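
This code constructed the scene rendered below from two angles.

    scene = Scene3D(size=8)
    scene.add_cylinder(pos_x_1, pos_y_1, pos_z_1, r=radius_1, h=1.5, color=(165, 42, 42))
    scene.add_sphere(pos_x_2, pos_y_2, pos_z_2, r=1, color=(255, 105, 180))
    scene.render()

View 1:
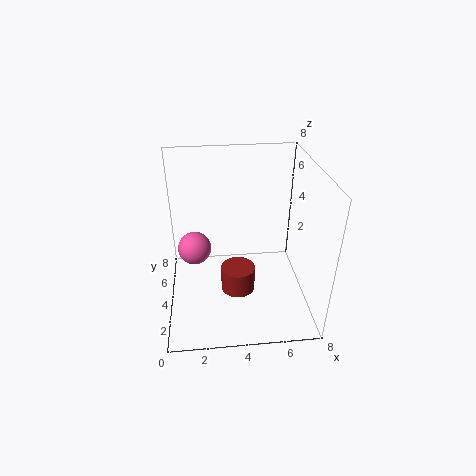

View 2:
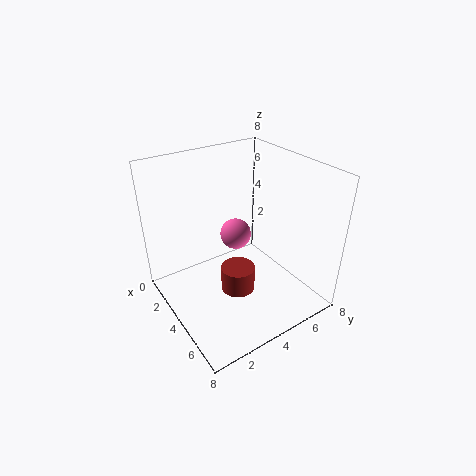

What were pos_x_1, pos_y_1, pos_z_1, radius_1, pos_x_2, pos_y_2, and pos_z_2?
pos_x_1 = 4
pos_y_1 = 4
pos_z_1 = 0.5
radius_1 = 1
pos_x_2 = 1.5
pos_y_2 = 5.5
pos_z_2 = 2.5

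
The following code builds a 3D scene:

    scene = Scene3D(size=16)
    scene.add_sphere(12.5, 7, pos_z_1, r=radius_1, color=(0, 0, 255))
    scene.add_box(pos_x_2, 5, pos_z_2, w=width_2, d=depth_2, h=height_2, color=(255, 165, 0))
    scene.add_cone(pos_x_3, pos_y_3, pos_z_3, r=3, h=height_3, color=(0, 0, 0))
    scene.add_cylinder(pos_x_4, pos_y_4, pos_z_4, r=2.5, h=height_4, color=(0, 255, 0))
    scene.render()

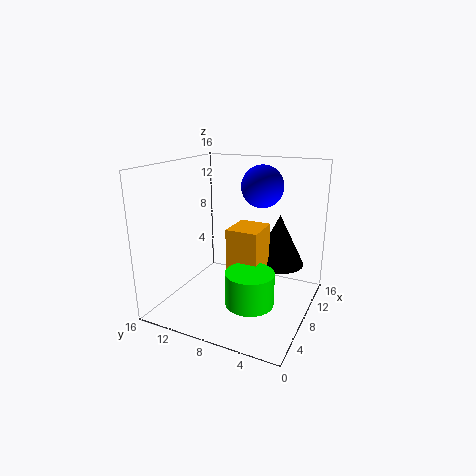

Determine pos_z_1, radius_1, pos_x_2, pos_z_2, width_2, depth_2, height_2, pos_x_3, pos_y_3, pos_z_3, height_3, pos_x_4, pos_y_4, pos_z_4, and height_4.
pos_z_1 = 13; radius_1 = 2.5; pos_x_2 = 6; pos_z_2 = 3; width_2 = 4; depth_2 = 3.5; height_2 = 6.5; pos_x_3 = 12; pos_y_3 = 4.5; pos_z_3 = 4; height_3 = 6; pos_x_4 = 4.5; pos_y_4 = 5; pos_z_4 = 2.5; height_4 = 3.5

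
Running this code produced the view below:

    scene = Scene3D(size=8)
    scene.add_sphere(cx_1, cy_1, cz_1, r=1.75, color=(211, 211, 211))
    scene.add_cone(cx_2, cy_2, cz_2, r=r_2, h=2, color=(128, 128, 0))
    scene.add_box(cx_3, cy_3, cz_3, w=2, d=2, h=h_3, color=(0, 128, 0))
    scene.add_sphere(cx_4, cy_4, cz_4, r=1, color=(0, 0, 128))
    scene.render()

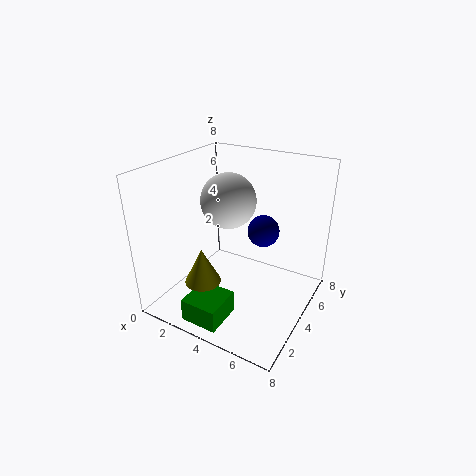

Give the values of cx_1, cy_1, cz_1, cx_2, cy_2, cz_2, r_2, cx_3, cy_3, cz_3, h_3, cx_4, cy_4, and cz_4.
cx_1 = 2, cy_1 = 6.25, cz_1 = 5, cx_2 = 2.75, cy_2 = 2.25, cz_2 = 1.75, r_2 = 1, cx_3 = 2.75, cy_3 = 0.25, cz_3 = 0.5, h_3 = 1.25, cx_4 = 4.25, cy_4 = 6.75, cz_4 = 3.25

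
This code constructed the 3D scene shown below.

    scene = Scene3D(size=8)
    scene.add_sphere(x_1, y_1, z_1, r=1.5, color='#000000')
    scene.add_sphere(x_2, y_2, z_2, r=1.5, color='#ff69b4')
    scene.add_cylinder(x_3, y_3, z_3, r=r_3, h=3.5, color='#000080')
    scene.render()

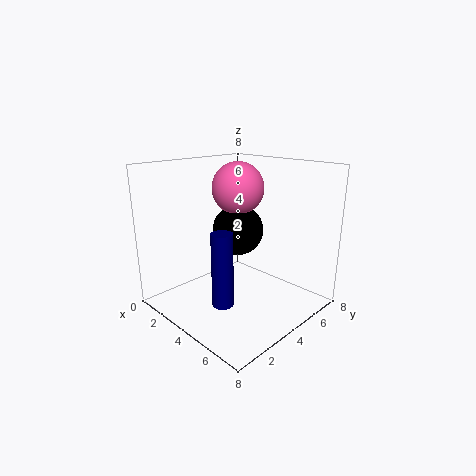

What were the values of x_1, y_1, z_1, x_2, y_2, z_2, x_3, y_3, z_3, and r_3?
x_1 = 3
y_1 = 5
z_1 = 4
x_2 = 3
y_2 = 5
z_2 = 6.5
x_3 = 6
y_3 = 1
z_3 = 2
r_3 = 0.5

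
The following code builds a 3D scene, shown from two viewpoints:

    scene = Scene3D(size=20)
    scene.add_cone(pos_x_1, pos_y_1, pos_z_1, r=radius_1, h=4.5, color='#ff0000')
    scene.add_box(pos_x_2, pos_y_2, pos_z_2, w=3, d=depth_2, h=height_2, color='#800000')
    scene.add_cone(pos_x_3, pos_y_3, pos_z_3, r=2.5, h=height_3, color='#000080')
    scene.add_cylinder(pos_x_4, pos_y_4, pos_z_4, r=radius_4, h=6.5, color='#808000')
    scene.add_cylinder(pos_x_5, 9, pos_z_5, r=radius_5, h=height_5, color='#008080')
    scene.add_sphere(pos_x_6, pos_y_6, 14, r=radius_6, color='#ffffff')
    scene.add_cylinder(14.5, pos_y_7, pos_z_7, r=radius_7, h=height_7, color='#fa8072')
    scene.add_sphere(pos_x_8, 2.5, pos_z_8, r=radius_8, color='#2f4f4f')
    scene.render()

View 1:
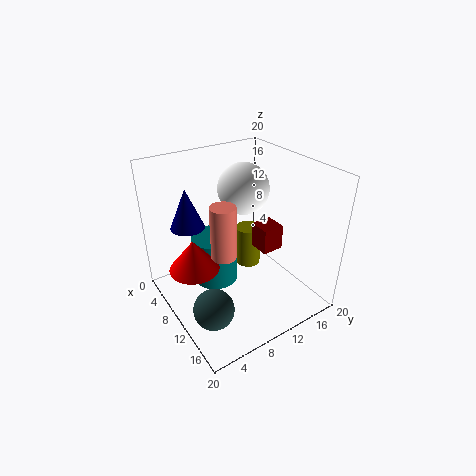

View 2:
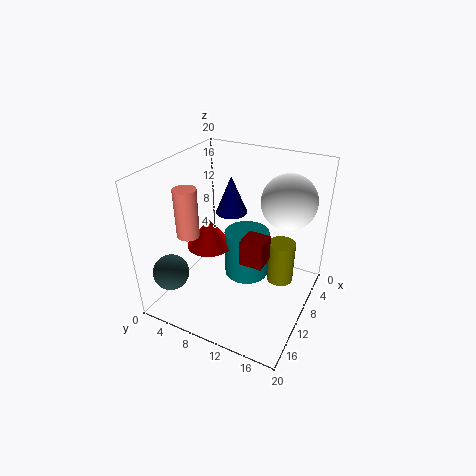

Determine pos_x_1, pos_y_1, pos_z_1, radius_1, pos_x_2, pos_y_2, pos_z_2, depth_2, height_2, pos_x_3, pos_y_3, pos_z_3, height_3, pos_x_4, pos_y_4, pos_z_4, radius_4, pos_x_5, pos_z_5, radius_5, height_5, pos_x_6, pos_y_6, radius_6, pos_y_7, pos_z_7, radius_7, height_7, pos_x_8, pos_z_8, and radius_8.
pos_x_1 = 8
pos_y_1 = 4
pos_z_1 = 6
radius_1 = 3.5
pos_x_2 = 10.5
pos_y_2 = 12
pos_z_2 = 8.5
depth_2 = 3
height_2 = 3.5
pos_x_3 = 3.5
pos_y_3 = 5.5
pos_z_3 = 10
height_3 = 6
pos_x_4 = 5.5
pos_y_4 = 15
pos_z_4 = 1.5
radius_4 = 2
pos_x_5 = 5
pos_z_5 = 0.5
radius_5 = 3.5
height_5 = 7.5
pos_x_6 = 4
pos_y_6 = 15
radius_6 = 4
pos_y_7 = 5
pos_z_7 = 11.5
radius_7 = 1.5
height_7 = 6.5
pos_x_8 = 16
pos_z_8 = 5.5
radius_8 = 2.5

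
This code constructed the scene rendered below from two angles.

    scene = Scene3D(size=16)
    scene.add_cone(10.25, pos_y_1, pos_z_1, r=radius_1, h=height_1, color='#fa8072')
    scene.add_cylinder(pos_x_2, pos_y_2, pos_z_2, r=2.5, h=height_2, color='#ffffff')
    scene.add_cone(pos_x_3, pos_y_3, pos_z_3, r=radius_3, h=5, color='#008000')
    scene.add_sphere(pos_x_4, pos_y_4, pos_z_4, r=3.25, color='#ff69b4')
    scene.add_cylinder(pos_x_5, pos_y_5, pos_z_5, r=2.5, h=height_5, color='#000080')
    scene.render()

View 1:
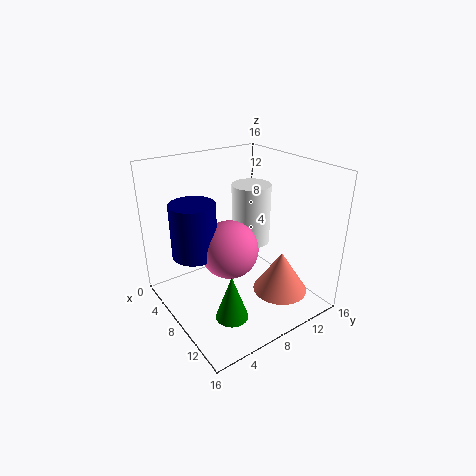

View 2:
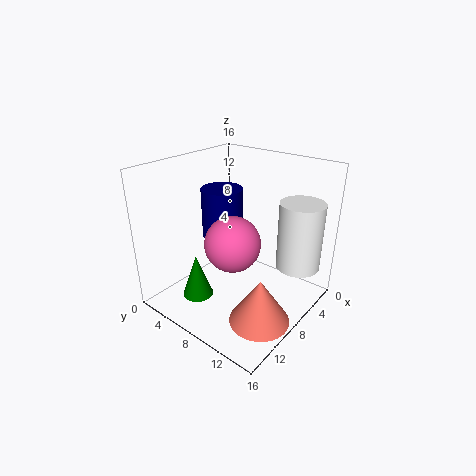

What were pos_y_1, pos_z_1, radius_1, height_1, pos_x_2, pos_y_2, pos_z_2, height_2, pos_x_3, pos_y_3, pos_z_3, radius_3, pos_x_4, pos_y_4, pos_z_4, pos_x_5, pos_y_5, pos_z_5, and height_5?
pos_y_1 = 12.75
pos_z_1 = 0.5
radius_1 = 3.25
height_1 = 5
pos_x_2 = 3.5
pos_y_2 = 13.25
pos_z_2 = 4.25
height_2 = 7.75
pos_x_3 = 11.5
pos_y_3 = 4.75
pos_z_3 = 1
radius_3 = 1.75
pos_x_4 = 7.75
pos_y_4 = 7
pos_z_4 = 6.75
pos_x_5 = 5.75
pos_y_5 = 3.75
pos_z_5 = 6.25
height_5 = 6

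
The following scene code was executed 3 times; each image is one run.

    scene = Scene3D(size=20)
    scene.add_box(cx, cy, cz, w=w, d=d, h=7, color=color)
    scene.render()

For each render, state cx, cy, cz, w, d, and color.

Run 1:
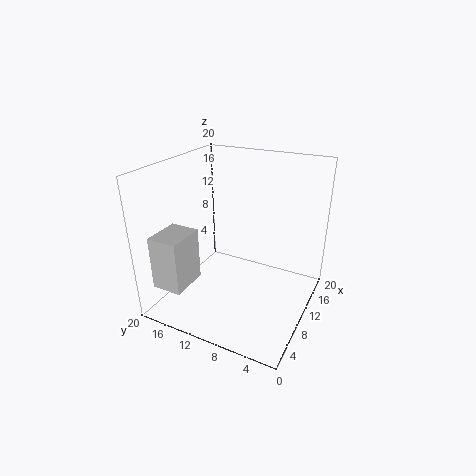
cx = 0.5, cy = 13.5, cz = 5.5, w = 5, d = 4, color = 'lightgray'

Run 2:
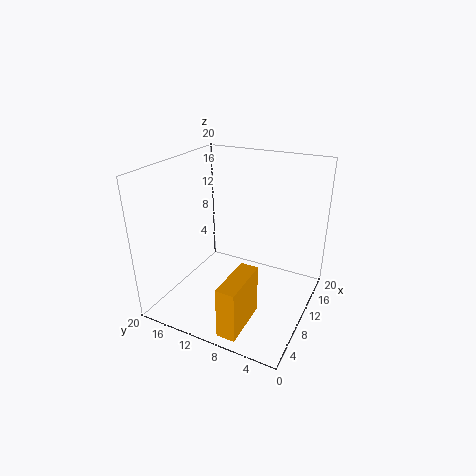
cx = 1, cy = 6, cz = 0.5, w = 7, d = 2.5, color = 'orange'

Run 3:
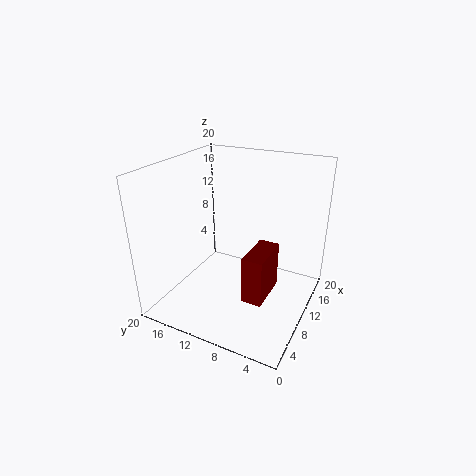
cx = 8, cy = 5.5, cz = 1, w = 6.5, d = 3, color = 'maroon'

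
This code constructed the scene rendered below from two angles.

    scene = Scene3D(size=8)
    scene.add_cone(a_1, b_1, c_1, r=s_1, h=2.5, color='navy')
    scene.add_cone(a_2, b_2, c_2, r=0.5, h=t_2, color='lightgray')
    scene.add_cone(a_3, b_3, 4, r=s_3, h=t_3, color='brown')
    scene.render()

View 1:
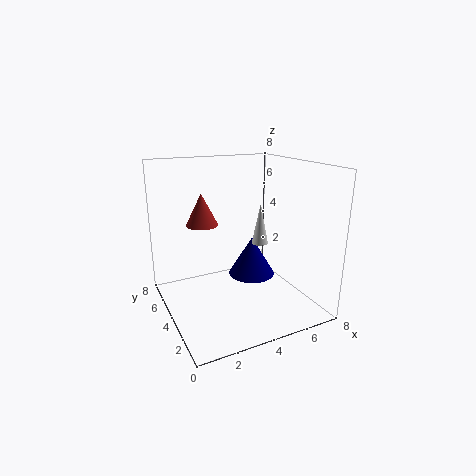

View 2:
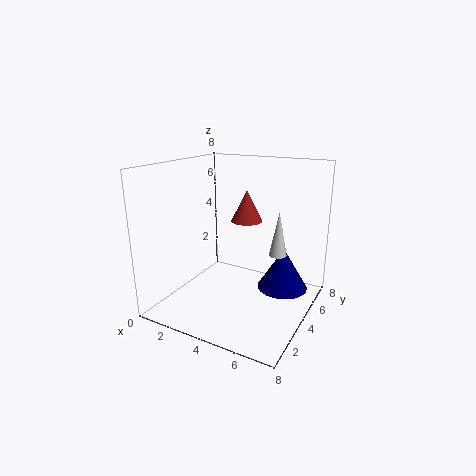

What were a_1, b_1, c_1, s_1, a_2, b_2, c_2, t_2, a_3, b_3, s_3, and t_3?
a_1 = 6
b_1 = 6
c_1 = 0.5
s_1 = 1.5
a_2 = 6
b_2 = 5
c_2 = 3
t_2 = 2.5
a_3 = 3
b_3 = 7
s_3 = 1
t_3 = 2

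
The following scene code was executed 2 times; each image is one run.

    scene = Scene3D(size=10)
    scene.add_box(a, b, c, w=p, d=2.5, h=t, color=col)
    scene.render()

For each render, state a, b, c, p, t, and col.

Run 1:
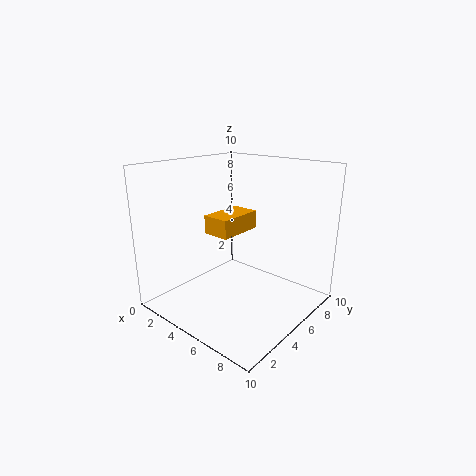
a = 6.5; b = 0.5; c = 7; p = 1.5; t = 1; col = 'orange'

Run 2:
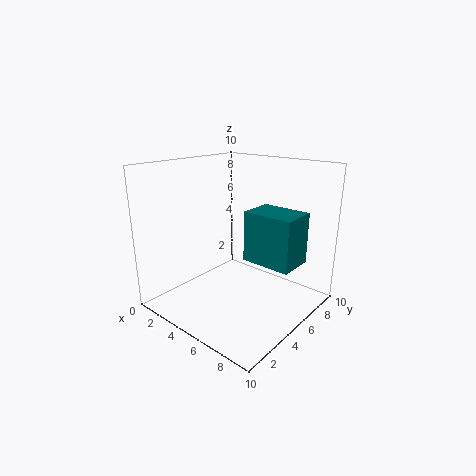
a = 5.5; b = 5; c = 3.5; p = 3.5; t = 3.5; col = 'teal'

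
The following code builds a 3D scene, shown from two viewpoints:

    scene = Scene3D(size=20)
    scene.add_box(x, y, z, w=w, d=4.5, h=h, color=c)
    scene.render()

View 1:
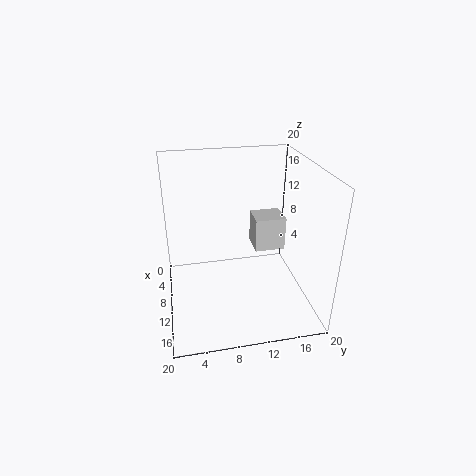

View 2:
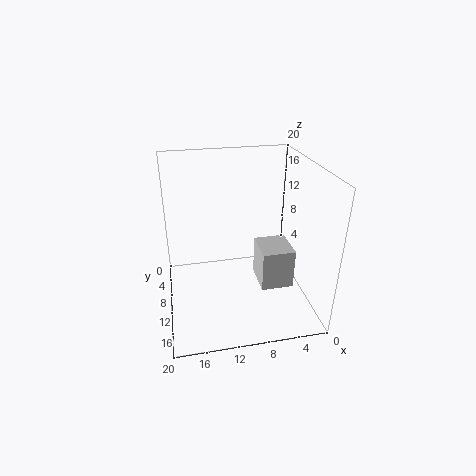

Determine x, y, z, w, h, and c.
x = 4.5, y = 13, z = 6.5, w = 4, h = 5, c = 'lightgray'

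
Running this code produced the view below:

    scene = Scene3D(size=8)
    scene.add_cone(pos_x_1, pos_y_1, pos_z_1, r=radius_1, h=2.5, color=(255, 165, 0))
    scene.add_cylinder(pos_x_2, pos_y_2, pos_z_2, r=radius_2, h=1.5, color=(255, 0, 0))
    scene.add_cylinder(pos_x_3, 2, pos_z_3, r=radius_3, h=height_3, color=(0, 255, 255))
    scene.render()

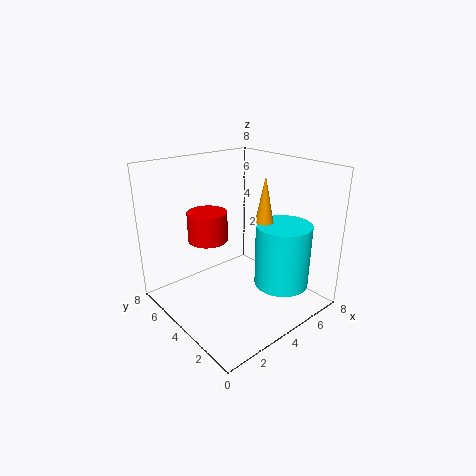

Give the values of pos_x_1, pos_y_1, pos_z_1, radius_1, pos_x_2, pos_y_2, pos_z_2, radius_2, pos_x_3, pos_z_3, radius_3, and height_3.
pos_x_1 = 5; pos_y_1 = 3; pos_z_1 = 5; radius_1 = 0.5; pos_x_2 = 2; pos_y_2 = 4; pos_z_2 = 4.5; radius_2 = 1; pos_x_3 = 5.5; pos_z_3 = 1.5; radius_3 = 1.5; height_3 = 3.5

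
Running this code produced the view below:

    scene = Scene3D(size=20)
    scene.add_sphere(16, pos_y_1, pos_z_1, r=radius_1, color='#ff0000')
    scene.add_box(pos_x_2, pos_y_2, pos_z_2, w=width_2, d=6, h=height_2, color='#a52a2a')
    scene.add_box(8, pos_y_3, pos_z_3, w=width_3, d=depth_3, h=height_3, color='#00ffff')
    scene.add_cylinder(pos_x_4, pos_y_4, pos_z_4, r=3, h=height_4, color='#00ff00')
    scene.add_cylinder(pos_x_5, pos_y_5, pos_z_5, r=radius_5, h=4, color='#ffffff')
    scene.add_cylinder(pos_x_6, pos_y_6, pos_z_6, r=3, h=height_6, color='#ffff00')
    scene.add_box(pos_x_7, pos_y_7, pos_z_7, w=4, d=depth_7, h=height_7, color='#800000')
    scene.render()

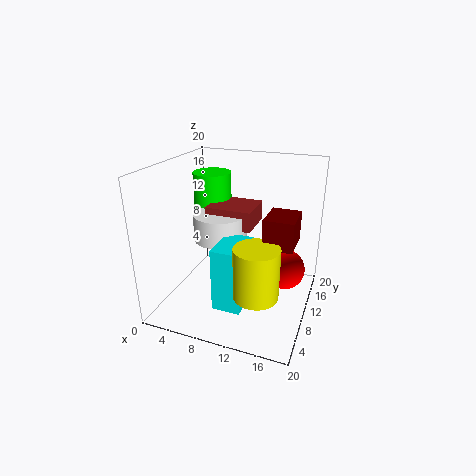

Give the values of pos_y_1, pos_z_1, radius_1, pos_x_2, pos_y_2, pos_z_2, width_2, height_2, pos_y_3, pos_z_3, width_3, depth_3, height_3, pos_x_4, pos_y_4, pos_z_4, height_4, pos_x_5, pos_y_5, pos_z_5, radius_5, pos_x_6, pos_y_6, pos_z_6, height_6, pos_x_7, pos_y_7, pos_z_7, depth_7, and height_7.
pos_y_1 = 14
pos_z_1 = 4
radius_1 = 3
pos_x_2 = 4
pos_y_2 = 12
pos_z_2 = 10
width_2 = 7
height_2 = 3
pos_y_3 = 5
pos_z_3 = 1
width_3 = 4
depth_3 = 6
height_3 = 9
pos_x_4 = 3
pos_y_4 = 17
pos_z_4 = 8
height_4 = 9
pos_x_5 = 6
pos_y_5 = 13
pos_z_5 = 8
radius_5 = 4
pos_x_6 = 14
pos_y_6 = 6
pos_z_6 = 4
height_6 = 7
pos_x_7 = 14
pos_y_7 = 8
pos_z_7 = 10
depth_7 = 5
height_7 = 4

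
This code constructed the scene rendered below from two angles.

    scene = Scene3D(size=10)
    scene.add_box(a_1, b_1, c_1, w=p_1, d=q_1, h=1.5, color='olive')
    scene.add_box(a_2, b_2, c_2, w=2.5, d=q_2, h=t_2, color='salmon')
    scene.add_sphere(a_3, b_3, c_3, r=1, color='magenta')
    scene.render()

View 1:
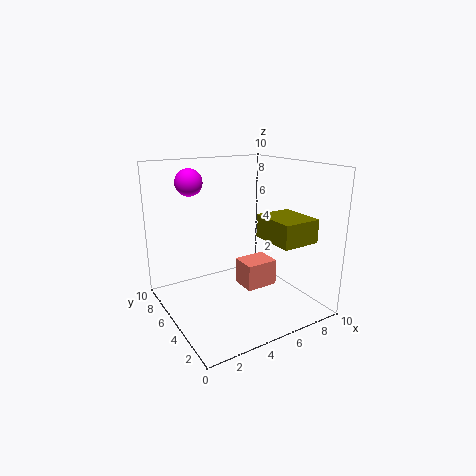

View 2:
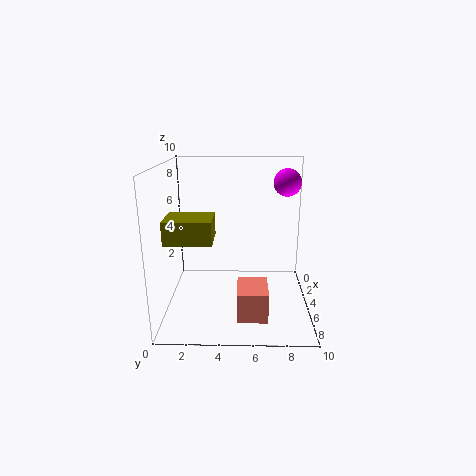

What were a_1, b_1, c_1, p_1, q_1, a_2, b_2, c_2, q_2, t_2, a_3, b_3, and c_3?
a_1 = 5.5, b_1 = 0.5, c_1 = 5.5, p_1 = 2.5, q_1 = 3, a_2 = 6, b_2 = 5, c_2 = 0.5, q_2 = 2, t_2 = 2, a_3 = 3, b_3 = 8.5, c_3 = 8.5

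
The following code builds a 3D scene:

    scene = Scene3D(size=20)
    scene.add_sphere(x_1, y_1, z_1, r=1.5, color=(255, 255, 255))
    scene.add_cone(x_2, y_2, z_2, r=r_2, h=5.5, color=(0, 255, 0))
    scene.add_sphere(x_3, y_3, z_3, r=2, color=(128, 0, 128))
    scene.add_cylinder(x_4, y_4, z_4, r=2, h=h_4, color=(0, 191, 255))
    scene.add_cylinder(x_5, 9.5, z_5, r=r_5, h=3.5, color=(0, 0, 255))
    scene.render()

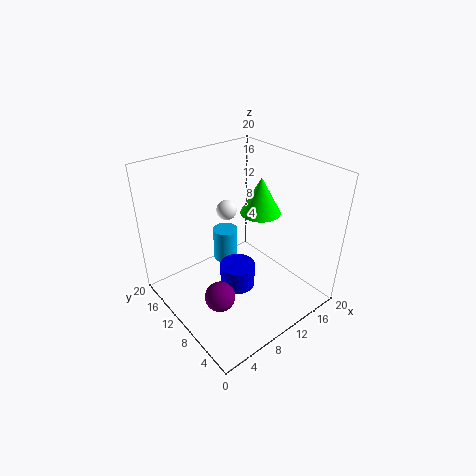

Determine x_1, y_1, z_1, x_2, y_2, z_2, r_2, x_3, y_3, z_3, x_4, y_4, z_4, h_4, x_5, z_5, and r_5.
x_1 = 11.5
y_1 = 14.5
z_1 = 12
x_2 = 15.5
y_2 = 11.5
z_2 = 11.5
r_2 = 3
x_3 = 4.5
y_3 = 7
z_3 = 4.5
x_4 = 13
y_4 = 17
z_4 = 1.5
h_4 = 5.5
x_5 = 9.5
z_5 = 2.5
r_5 = 2.5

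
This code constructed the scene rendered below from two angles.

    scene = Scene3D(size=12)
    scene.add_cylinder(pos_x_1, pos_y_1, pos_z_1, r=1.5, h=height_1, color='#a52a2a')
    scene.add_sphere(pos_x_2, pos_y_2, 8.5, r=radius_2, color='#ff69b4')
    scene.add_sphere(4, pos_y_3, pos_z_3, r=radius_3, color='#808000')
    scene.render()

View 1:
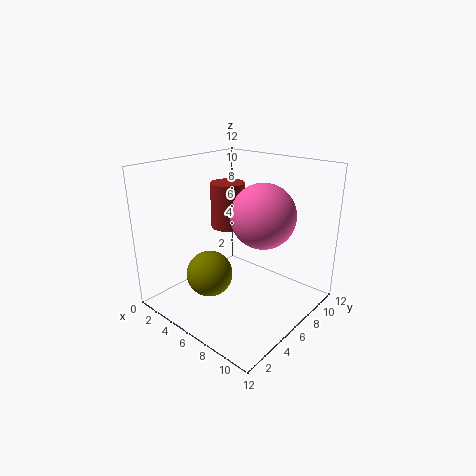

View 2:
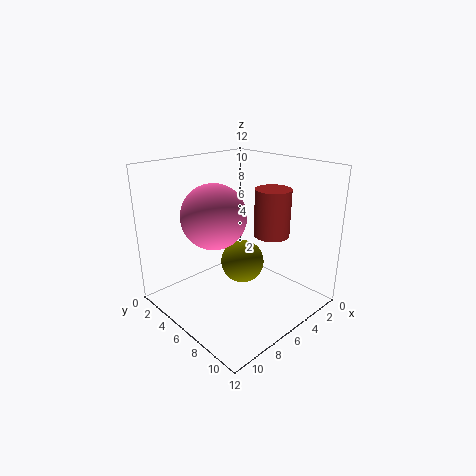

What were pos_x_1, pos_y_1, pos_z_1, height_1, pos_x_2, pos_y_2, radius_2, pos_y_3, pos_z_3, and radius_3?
pos_x_1 = 3.5, pos_y_1 = 7.5, pos_z_1 = 6, height_1 = 4, pos_x_2 = 8.5, pos_y_2 = 6, radius_2 = 2.5, pos_y_3 = 4.5, pos_z_3 = 2.5, radius_3 = 2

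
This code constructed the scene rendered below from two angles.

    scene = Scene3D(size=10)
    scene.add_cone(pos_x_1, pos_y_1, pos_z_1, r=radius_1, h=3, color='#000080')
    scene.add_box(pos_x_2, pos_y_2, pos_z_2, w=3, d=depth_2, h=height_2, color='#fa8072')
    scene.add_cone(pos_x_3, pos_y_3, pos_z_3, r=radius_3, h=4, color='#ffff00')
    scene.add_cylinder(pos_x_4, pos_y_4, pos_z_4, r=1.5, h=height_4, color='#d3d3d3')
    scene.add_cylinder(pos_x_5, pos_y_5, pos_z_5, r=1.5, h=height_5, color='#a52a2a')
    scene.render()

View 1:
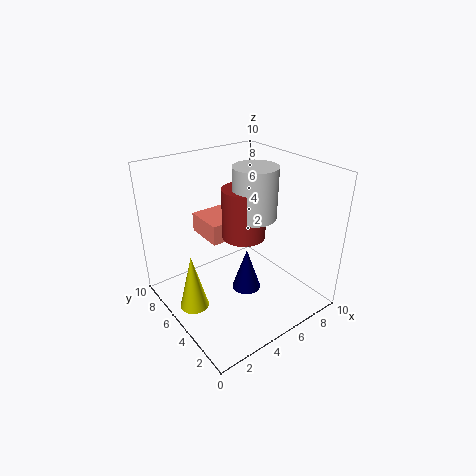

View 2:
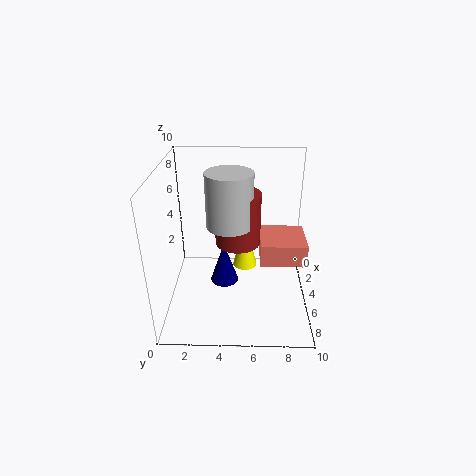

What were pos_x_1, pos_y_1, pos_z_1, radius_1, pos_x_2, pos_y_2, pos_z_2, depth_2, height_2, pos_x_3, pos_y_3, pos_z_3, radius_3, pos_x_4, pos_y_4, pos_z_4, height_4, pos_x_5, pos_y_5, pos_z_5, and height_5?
pos_x_1 = 5; pos_y_1 = 4; pos_z_1 = 1.5; radius_1 = 1; pos_x_2 = 4; pos_y_2 = 6.5; pos_z_2 = 4; depth_2 = 3; height_2 = 1.5; pos_x_3 = 1.5; pos_y_3 = 5.5; pos_z_3 = 0.5; radius_3 = 1; pos_x_4 = 6; pos_y_4 = 4.5; pos_z_4 = 6.5; height_4 = 3.5; pos_x_5 = 5.5; pos_y_5 = 5; pos_z_5 = 5; height_5 = 3.5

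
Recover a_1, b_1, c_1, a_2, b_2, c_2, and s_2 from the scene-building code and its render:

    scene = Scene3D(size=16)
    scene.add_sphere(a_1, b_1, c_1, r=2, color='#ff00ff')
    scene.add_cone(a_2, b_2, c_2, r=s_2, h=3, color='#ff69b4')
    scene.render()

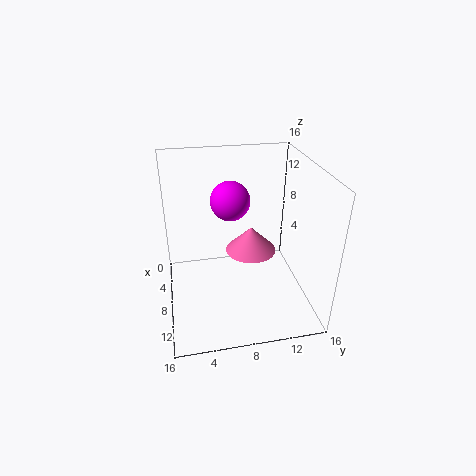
a_1 = 9, b_1 = 7, c_1 = 13, a_2 = 6, b_2 = 10, c_2 = 5, s_2 = 3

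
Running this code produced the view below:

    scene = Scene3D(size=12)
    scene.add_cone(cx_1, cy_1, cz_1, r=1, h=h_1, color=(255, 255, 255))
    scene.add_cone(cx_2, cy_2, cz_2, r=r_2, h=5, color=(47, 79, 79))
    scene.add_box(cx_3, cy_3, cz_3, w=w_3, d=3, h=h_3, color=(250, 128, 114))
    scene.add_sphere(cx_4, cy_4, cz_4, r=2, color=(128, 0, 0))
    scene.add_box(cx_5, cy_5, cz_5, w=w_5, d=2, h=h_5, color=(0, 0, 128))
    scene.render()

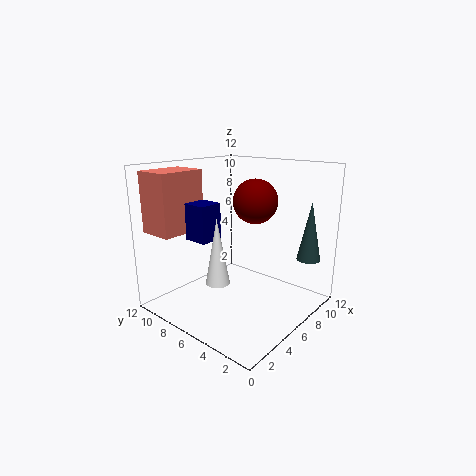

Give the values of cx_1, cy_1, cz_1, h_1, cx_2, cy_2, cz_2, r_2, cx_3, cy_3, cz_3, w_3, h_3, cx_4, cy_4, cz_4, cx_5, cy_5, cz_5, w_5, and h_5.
cx_1 = 4; cy_1 = 6.5; cz_1 = 2.5; h_1 = 5.5; cx_2 = 10; cy_2 = 1.5; cz_2 = 4; r_2 = 1; cx_3 = 1; cy_3 = 9; cz_3 = 6.5; w_3 = 4; h_3 = 5; cx_4 = 9; cy_4 = 6.5; cz_4 = 8.5; cx_5 = 3; cy_5 = 7; cz_5 = 6; w_5 = 2; h_5 = 3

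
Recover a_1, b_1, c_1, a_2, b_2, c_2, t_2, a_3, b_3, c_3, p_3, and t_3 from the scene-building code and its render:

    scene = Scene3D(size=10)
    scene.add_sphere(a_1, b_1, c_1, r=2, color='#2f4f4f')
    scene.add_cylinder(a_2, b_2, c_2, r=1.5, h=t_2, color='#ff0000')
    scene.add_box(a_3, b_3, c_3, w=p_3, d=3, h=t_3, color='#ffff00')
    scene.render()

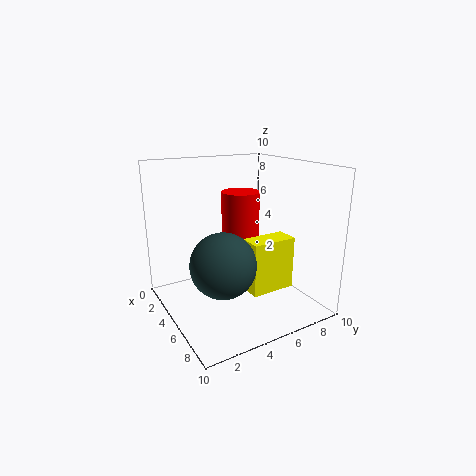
a_1 = 7.5
b_1 = 2.5
c_1 = 4.5
a_2 = 2
b_2 = 7
c_2 = 3.5
t_2 = 4
a_3 = 6.5
b_3 = 4.5
c_3 = 2
p_3 = 1.5
t_3 = 3.5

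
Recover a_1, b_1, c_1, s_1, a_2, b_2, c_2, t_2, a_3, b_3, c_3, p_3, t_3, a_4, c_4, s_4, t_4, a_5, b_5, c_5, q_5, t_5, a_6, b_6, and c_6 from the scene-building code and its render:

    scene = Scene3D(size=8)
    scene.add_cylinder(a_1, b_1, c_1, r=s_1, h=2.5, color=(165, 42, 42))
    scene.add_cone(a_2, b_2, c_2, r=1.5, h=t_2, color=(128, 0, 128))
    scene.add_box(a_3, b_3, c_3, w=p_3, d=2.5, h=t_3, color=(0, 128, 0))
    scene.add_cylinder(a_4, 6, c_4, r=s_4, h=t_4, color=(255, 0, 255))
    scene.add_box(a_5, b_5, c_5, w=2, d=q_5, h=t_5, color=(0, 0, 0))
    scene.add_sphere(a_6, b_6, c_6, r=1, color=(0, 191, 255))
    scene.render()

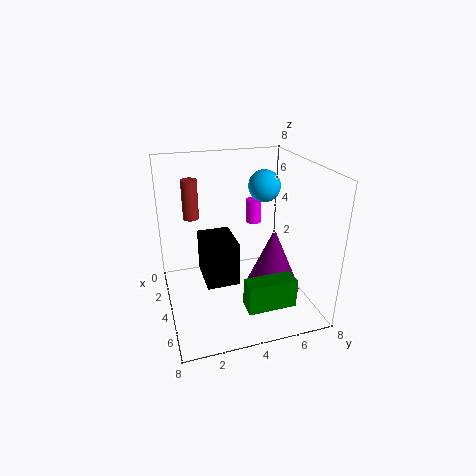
a_1 = 0.5
b_1 = 2
c_1 = 4
s_1 = 0.5
a_2 = 5.5
b_2 = 5.5
c_2 = 1.5
t_2 = 3.5
a_3 = 6.5
b_3 = 3.5
c_3 = 1.5
p_3 = 1
t_3 = 1.5
a_4 = 1
c_4 = 3.5
s_4 = 0.5
t_4 = 1.5
a_5 = 5.5
b_5 = 1.5
c_5 = 3.5
q_5 = 1.5
t_5 = 2
a_6 = 1.5
b_6 = 6.5
c_6 = 6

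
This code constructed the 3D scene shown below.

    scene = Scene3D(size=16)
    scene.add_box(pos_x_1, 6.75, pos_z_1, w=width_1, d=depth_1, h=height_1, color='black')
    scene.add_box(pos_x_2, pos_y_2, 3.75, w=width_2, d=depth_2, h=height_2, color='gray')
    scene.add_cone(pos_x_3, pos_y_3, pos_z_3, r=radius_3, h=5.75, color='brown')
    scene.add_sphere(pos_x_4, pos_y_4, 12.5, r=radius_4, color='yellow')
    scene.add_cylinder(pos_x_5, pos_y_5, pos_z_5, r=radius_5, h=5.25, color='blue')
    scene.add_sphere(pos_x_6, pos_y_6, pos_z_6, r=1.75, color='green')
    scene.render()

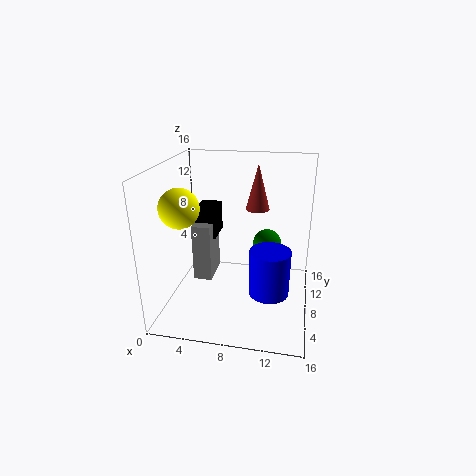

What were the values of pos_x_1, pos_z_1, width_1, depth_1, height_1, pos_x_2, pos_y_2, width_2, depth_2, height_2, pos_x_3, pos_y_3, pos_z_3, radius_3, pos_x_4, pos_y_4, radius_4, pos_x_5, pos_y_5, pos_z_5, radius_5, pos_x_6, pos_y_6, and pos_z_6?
pos_x_1 = 3.5, pos_z_1 = 8.25, width_1 = 2.25, depth_1 = 3.25, height_1 = 3.25, pos_x_2 = 3.5, pos_y_2 = 5.5, width_2 = 2, depth_2 = 3.75, height_2 = 6.25, pos_x_3 = 9.25, pos_y_3 = 14.25, pos_z_3 = 9.25, radius_3 = 1.5, pos_x_4 = 3, pos_y_4 = 4, radius_4 = 2, pos_x_5 = 11.75, pos_y_5 = 7, pos_z_5 = 2, radius_5 = 2.25, pos_x_6 = 10.75, pos_y_6 = 13, pos_z_6 = 5.25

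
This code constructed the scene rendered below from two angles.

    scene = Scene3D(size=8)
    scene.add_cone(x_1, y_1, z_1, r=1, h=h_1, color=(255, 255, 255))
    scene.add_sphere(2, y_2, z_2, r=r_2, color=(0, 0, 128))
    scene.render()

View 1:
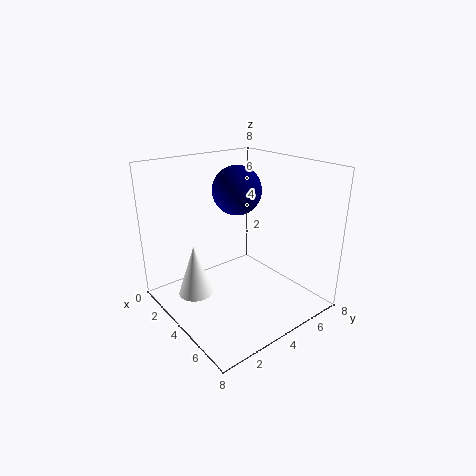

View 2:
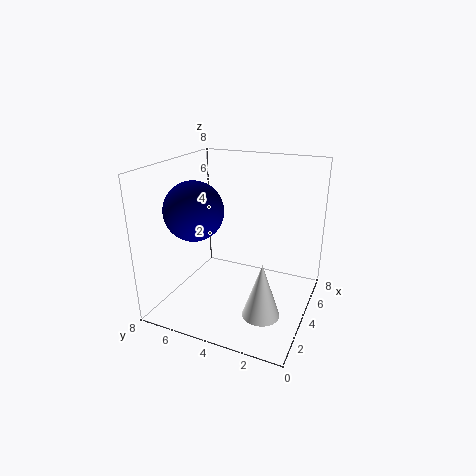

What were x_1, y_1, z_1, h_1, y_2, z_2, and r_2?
x_1 = 2.5; y_1 = 2; z_1 = 0.5; h_1 = 3; y_2 = 5.5; z_2 = 6; r_2 = 1.5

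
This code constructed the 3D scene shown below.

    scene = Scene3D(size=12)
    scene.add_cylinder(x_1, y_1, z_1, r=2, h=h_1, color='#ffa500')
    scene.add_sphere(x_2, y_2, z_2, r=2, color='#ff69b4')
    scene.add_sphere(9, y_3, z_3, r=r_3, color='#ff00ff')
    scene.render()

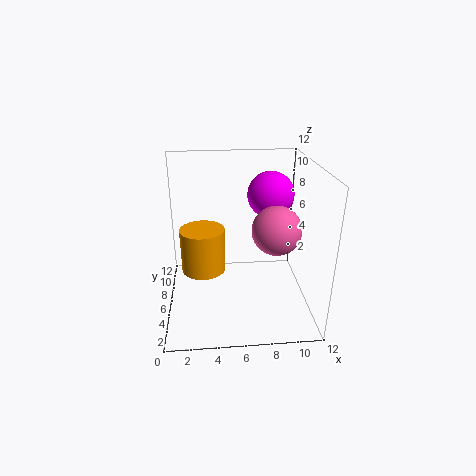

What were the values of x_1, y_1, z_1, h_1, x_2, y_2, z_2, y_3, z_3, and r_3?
x_1 = 3; y_1 = 8; z_1 = 2; h_1 = 4; x_2 = 9; y_2 = 5; z_2 = 7; y_3 = 8; z_3 = 9; r_3 = 2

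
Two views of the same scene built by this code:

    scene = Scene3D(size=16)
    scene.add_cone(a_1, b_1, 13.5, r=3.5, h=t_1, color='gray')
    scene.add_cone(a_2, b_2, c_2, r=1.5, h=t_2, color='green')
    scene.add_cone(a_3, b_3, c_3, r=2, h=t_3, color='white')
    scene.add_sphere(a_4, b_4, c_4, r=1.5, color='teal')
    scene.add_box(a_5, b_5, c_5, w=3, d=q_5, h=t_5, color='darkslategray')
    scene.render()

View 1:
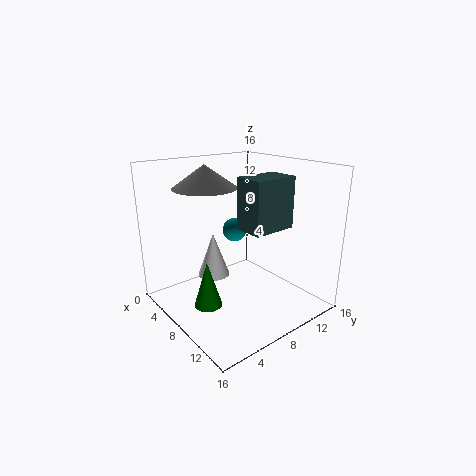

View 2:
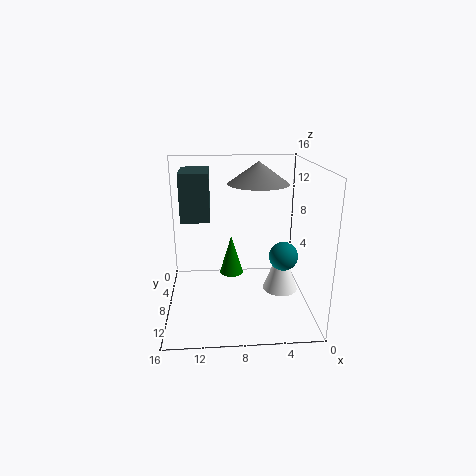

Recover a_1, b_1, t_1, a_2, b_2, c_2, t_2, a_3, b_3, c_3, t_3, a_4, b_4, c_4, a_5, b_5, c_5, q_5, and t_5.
a_1 = 5.5
b_1 = 5.5
t_1 = 2.5
a_2 = 8.5
b_2 = 3.5
c_2 = 1.5
t_2 = 5
a_3 = 3
b_3 = 8
c_3 = 1.5
t_3 = 5.5
a_4 = 3.5
b_4 = 11
c_4 = 7
a_5 = 11
b_5 = 5.5
c_5 = 10.5
q_5 = 4.5
t_5 = 5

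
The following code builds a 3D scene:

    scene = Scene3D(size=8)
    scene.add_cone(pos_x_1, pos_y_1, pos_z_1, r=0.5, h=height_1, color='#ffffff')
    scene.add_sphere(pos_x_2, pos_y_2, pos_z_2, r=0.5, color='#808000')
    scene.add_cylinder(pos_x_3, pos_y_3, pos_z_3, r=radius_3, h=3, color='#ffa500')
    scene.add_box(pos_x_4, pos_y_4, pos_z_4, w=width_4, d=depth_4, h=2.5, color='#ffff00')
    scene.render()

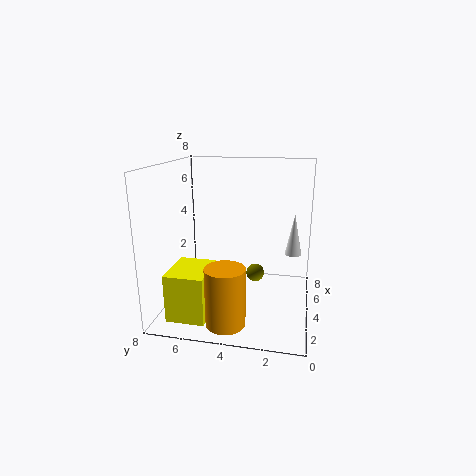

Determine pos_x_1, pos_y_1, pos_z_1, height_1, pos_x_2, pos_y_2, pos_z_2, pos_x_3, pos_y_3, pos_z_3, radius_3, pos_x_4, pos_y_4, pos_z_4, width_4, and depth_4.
pos_x_1 = 6
pos_y_1 = 1
pos_z_1 = 2.5
height_1 = 2.5
pos_x_2 = 4
pos_y_2 = 3
pos_z_2 = 2
pos_x_3 = 1
pos_y_3 = 4
pos_z_3 = 0.5
radius_3 = 1
pos_x_4 = 0.5
pos_y_4 = 5
pos_z_4 = 0.5
width_4 = 2.5
depth_4 = 2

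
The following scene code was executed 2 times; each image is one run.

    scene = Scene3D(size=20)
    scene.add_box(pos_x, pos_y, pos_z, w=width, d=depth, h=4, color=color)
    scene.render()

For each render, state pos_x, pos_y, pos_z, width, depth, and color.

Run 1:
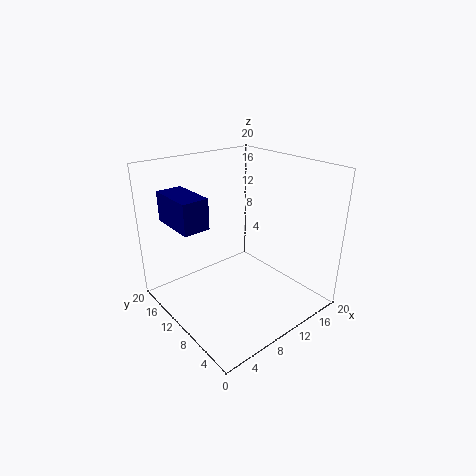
pos_x = 1.5, pos_y = 9.5, pos_z = 13, width = 3.5, depth = 6.5, color = 'navy'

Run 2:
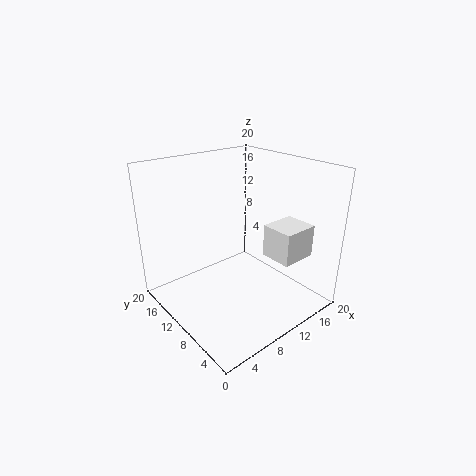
pos_x = 9.5, pos_y = 0.5, pos_z = 10, width = 4.5, depth = 4, color = 'white'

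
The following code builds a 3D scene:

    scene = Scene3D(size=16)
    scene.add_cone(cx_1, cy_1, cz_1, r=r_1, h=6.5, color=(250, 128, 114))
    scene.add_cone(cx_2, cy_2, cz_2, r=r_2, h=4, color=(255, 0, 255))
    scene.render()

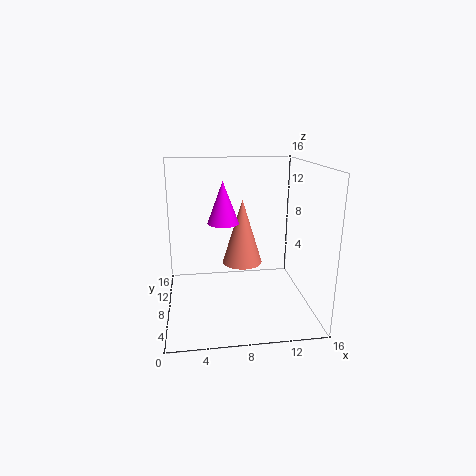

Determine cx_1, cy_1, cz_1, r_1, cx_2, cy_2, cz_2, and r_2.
cx_1 = 8
cy_1 = 5
cz_1 = 6.5
r_1 = 2
cx_2 = 6
cy_2 = 4
cz_2 = 11
r_2 = 1.5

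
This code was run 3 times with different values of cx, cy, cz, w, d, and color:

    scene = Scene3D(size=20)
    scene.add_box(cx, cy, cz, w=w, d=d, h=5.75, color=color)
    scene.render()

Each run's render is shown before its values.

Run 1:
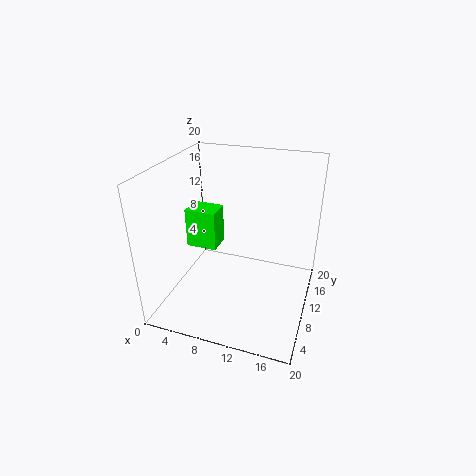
cx = 2, cy = 10, cz = 7.25, w = 4.5, d = 3.5, color = 'lime'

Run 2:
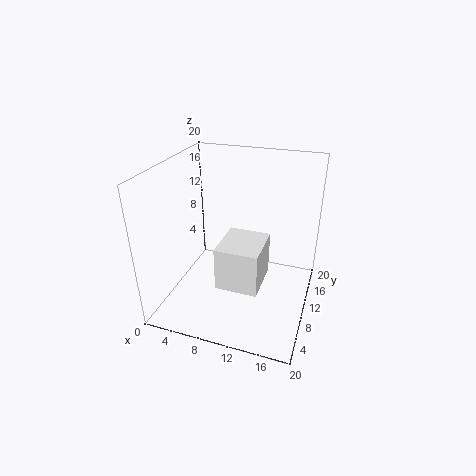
cx = 9, cy = 3.75, cz = 5.75, w = 5.5, d = 6.25, color = 'white'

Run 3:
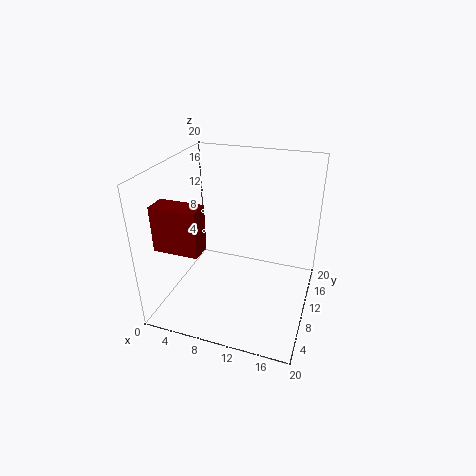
cx = 2, cy = 1.75, cz = 11.25, w = 5.75, d = 2.75, color = 'maroon'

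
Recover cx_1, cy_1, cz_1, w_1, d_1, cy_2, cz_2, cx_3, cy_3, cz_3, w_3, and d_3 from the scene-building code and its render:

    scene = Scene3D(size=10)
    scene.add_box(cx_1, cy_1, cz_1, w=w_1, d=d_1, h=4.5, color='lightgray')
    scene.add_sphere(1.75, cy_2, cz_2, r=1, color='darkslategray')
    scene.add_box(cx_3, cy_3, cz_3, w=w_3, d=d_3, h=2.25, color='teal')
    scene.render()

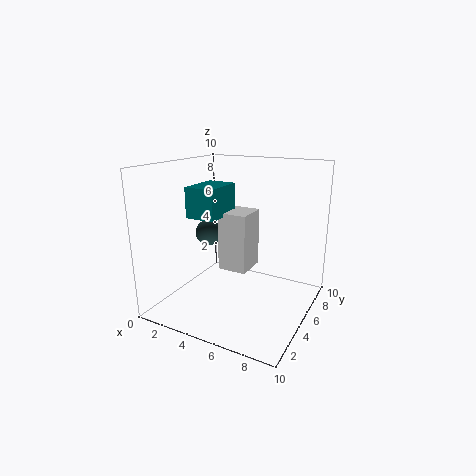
cx_1 = 2.75
cy_1 = 6
cz_1 = 1.75
w_1 = 2.25
d_1 = 2.5
cy_2 = 6.25
cz_2 = 4.5
cx_3 = 1
cy_3 = 4.5
cz_3 = 6
w_3 = 2.25
d_3 = 3.25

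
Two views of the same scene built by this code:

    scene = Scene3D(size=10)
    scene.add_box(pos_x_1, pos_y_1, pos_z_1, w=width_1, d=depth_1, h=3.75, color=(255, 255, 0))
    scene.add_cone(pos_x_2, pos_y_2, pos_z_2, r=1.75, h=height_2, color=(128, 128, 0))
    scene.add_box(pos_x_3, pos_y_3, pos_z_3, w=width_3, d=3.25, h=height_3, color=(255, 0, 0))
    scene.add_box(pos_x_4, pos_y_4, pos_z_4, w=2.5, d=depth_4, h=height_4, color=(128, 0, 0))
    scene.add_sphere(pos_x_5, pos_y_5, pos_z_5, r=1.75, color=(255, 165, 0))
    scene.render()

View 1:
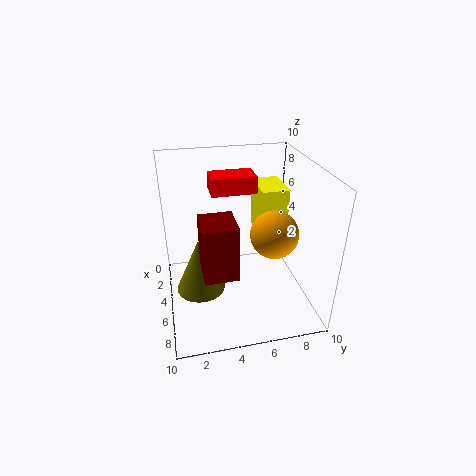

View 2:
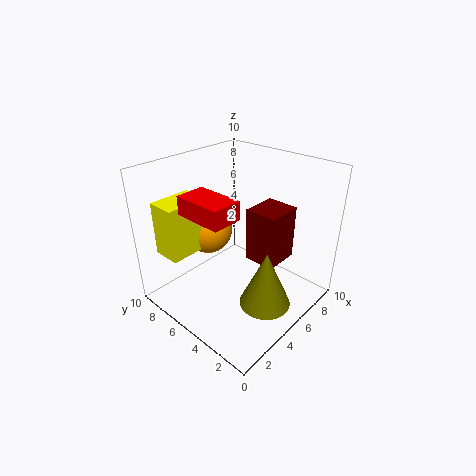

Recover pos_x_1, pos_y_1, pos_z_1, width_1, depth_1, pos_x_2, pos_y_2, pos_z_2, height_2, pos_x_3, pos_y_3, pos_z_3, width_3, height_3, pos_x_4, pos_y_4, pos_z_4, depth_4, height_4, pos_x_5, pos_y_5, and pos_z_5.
pos_x_1 = 1, pos_y_1 = 7, pos_z_1 = 4, width_1 = 3, depth_1 = 2, pos_x_2 = 4.75, pos_y_2 = 2.25, pos_z_2 = 1, height_2 = 4, pos_x_3 = 1.5, pos_y_3 = 3.5, pos_z_3 = 7.5, width_3 = 2, height_3 = 1.25, pos_x_4 = 5.25, pos_y_4 = 2.25, pos_z_4 = 3.5, depth_4 = 2.25, height_4 = 3.75, pos_x_5 = 4.75, pos_y_5 = 7.75, pos_z_5 = 4.75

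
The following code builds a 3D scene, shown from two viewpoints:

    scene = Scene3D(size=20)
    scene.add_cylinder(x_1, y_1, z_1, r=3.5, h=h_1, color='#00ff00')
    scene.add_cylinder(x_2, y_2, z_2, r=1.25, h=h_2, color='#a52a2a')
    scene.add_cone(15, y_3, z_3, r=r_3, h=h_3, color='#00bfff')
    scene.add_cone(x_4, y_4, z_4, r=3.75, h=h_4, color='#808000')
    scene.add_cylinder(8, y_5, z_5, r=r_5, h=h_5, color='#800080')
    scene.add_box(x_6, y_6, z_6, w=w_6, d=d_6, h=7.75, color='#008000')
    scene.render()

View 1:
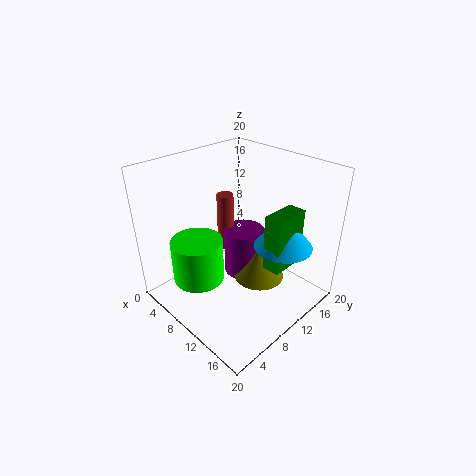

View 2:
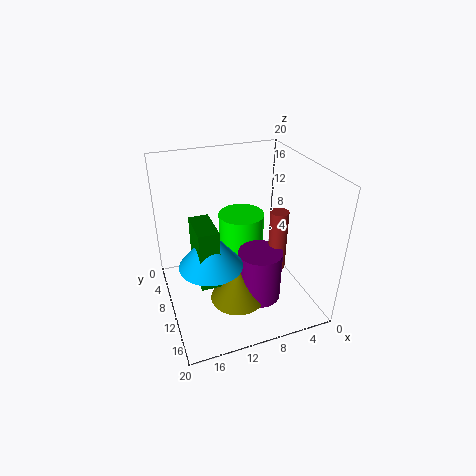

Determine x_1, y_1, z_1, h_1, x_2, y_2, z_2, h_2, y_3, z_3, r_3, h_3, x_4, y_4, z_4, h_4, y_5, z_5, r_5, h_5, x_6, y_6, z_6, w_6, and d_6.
x_1 = 7.5, y_1 = 4.75, z_1 = 4.75, h_1 = 6, x_2 = 5, y_2 = 12.25, z_2 = 5.5, h_2 = 8.75, y_3 = 13.75, z_3 = 9.25, r_3 = 4, h_3 = 5, x_4 = 11.25, y_4 = 13.25, z_4 = 2.5, h_4 = 5, y_5 = 13.25, z_5 = 2, r_5 = 3, h_5 = 7.25, x_6 = 14.25, y_6 = 10.5, z_6 = 7, w_6 = 2.5, d_6 = 5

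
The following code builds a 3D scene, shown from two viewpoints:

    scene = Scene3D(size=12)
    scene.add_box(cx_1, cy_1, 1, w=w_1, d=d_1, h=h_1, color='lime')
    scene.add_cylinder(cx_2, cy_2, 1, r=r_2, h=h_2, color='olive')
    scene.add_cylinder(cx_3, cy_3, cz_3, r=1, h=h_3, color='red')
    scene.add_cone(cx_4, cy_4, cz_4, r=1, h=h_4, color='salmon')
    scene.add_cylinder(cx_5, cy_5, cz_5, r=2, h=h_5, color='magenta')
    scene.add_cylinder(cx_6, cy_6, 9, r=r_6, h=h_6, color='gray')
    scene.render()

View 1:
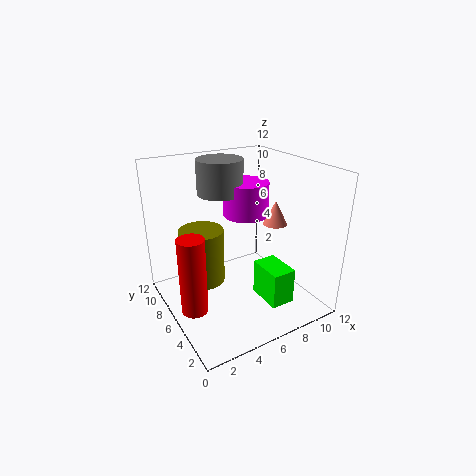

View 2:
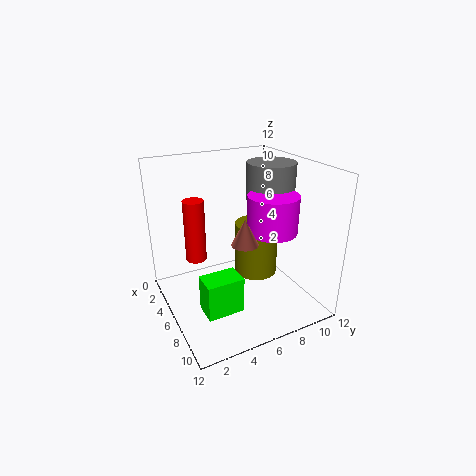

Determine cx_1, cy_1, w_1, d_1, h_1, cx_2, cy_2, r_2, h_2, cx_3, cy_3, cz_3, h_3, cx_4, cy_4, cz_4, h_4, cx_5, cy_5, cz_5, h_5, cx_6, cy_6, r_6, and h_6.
cx_1 = 7; cy_1 = 2; w_1 = 2; d_1 = 3; h_1 = 3; cx_2 = 4; cy_2 = 9; r_2 = 2; h_2 = 5; cx_3 = 1; cy_3 = 4; cz_3 = 2; h_3 = 6; cx_4 = 9; cy_4 = 5; cz_4 = 7; h_4 = 2; cx_5 = 8; cy_5 = 8; cz_5 = 7; h_5 = 3; cx_6 = 6; cy_6 = 9; r_6 = 2; h_6 = 3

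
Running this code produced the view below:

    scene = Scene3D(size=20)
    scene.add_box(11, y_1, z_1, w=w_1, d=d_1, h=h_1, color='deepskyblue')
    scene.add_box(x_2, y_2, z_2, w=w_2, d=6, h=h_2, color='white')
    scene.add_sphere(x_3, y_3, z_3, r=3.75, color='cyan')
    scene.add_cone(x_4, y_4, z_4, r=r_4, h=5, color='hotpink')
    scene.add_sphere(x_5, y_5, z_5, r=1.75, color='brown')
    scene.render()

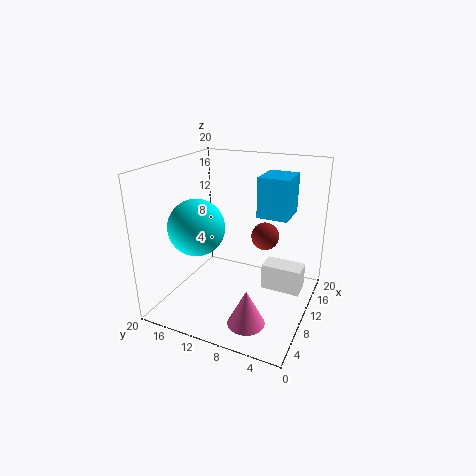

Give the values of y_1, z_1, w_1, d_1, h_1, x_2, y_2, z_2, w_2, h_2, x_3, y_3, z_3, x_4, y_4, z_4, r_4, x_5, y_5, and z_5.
y_1 = 3.5
z_1 = 13
w_1 = 5
d_1 = 4.25
h_1 = 5.5
x_2 = 13.75
y_2 = 1.75
z_2 = 0.25
w_2 = 3.25
h_2 = 4
x_3 = 6.25
y_3 = 14.25
z_3 = 12.25
x_4 = 5
y_4 = 6.5
z_4 = 0.25
r_4 = 2.5
x_5 = 8.5
y_5 = 5.5
z_5 = 11.75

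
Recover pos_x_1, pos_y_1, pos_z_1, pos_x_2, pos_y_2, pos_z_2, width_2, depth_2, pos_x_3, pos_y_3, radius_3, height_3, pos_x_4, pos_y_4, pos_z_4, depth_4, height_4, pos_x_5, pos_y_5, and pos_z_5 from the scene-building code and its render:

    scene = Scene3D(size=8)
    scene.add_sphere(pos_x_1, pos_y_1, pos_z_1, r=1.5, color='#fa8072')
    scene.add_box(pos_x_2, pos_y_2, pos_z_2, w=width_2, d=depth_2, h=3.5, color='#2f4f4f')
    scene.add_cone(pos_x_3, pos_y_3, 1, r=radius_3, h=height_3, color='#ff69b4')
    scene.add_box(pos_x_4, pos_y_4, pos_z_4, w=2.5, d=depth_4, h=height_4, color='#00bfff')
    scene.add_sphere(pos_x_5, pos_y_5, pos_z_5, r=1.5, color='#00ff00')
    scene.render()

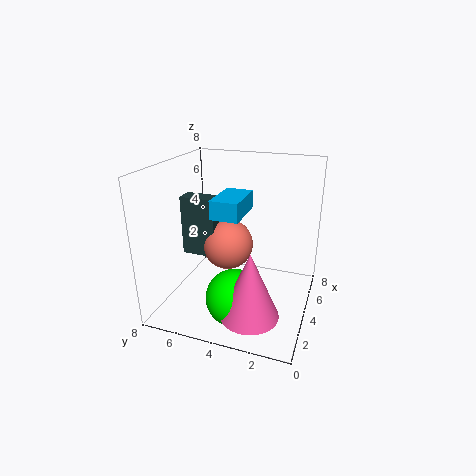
pos_x_1 = 5
pos_y_1 = 5
pos_z_1 = 3
pos_x_2 = 4
pos_y_2 = 5.5
pos_z_2 = 2.5
width_2 = 1
depth_2 = 2
pos_x_3 = 1.5
pos_y_3 = 2.5
radius_3 = 1.5
height_3 = 3.5
pos_x_4 = 2.5
pos_y_4 = 3.5
pos_z_4 = 5.5
depth_4 = 1.5
height_4 = 1
pos_x_5 = 2
pos_y_5 = 3.5
pos_z_5 = 1.5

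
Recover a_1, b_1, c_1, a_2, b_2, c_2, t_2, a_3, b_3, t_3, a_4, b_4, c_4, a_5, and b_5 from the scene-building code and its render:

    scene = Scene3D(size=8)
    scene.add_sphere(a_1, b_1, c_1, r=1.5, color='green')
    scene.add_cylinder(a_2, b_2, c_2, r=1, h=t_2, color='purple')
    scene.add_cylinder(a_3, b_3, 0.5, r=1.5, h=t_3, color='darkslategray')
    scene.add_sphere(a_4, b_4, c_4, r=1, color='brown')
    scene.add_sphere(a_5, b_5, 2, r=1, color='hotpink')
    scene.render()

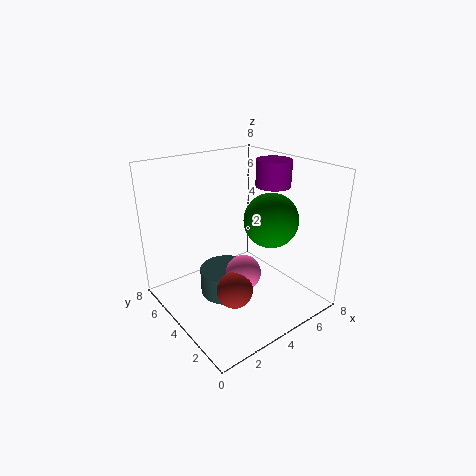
a_1 = 5.5; b_1 = 3; c_1 = 5; a_2 = 6.5; b_2 = 4; c_2 = 6.5; t_2 = 1.5; a_3 = 3.5; b_3 = 4.5; t_3 = 1.5; a_4 = 3; b_4 = 3; c_4 = 1.5; a_5 = 4; b_5 = 3.5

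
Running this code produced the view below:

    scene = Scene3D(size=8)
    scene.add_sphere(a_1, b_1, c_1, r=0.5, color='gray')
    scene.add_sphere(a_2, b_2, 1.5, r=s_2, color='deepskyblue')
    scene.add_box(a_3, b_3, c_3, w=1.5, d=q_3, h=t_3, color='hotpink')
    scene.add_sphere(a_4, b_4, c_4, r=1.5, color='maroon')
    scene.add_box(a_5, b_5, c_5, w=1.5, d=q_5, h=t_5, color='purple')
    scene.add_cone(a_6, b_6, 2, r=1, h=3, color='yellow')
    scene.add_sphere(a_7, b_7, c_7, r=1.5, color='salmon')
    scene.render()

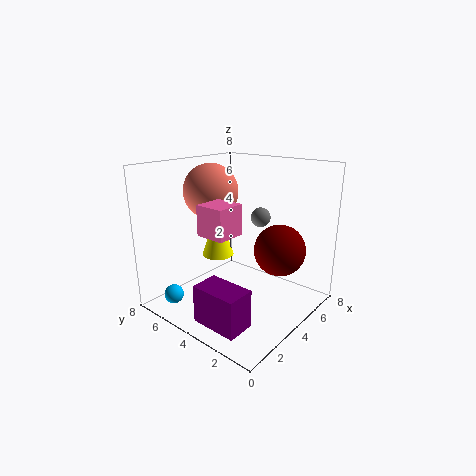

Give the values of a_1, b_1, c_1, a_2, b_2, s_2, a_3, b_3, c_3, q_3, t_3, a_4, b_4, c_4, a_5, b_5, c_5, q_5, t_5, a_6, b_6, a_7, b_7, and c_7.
a_1 = 4
b_1 = 2.5
c_1 = 5.5
a_2 = 0.5
b_2 = 5.5
s_2 = 0.5
a_3 = 1
b_3 = 2.5
c_3 = 5
q_3 = 1.5
t_3 = 1.5
a_4 = 6
b_4 = 2.5
c_4 = 3
a_5 = 0.5
b_5 = 1.5
c_5 = 0.5
q_5 = 2.5
t_5 = 2
a_6 = 5
b_6 = 6.5
a_7 = 3.5
b_7 = 5.5
c_7 = 6.5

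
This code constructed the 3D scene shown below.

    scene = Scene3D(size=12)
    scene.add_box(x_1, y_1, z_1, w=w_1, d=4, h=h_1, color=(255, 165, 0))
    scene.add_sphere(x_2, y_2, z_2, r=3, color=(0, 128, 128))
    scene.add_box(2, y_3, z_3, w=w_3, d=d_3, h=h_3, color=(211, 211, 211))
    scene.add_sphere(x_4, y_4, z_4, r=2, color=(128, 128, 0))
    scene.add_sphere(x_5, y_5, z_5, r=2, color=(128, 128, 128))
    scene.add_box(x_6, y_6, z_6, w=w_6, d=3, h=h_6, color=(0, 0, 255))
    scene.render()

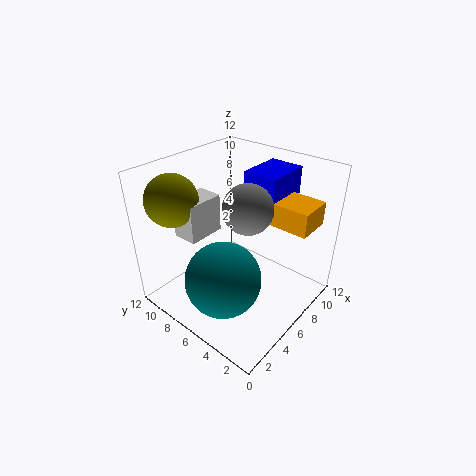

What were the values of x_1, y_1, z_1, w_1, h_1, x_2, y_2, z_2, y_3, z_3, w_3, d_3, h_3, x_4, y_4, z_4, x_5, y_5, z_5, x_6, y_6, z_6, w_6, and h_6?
x_1 = 8
y_1 = 1
z_1 = 7
w_1 = 3
h_1 = 2
x_2 = 3
y_2 = 5
z_2 = 4
y_3 = 7
z_3 = 7
w_3 = 3
d_3 = 2
h_3 = 3
x_4 = 2
y_4 = 9
z_4 = 10
x_5 = 6
y_5 = 5
z_5 = 9
x_6 = 8
y_6 = 4
z_6 = 8
w_6 = 4
h_6 = 3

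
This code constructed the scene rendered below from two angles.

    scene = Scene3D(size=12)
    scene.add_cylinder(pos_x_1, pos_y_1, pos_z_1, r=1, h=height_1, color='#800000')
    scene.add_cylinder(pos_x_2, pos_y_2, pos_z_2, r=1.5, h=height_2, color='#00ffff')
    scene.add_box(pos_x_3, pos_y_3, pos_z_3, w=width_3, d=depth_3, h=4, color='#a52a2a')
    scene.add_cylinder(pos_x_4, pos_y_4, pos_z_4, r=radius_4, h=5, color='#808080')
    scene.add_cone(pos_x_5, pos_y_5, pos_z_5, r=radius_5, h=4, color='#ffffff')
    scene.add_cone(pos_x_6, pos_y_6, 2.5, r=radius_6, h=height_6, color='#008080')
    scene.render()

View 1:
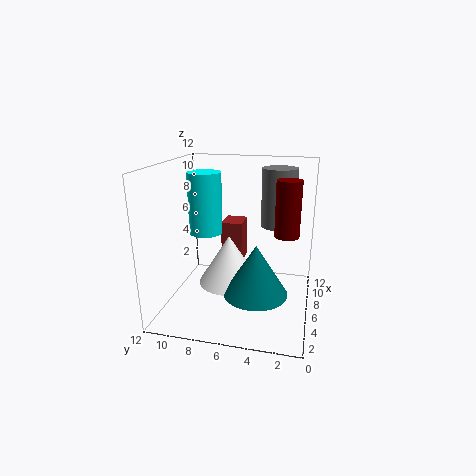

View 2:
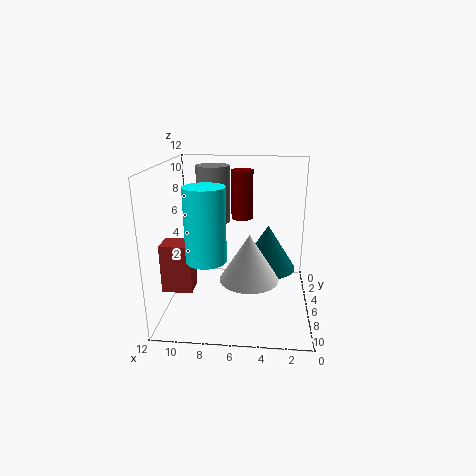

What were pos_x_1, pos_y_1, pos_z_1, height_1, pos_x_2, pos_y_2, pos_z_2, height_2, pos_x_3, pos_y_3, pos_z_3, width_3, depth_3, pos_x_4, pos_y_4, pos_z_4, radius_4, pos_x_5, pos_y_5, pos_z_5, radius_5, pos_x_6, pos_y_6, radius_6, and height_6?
pos_x_1 = 6, pos_y_1 = 2, pos_z_1 = 6.5, height_1 = 4.5, pos_x_2 = 8, pos_y_2 = 9.5, pos_z_2 = 5.5, height_2 = 5.5, pos_x_3 = 9.5, pos_y_3 = 6.5, pos_z_3 = 2, width_3 = 2.5, depth_3 = 2, pos_x_4 = 8.5, pos_y_4 = 3, pos_z_4 = 6.5, radius_4 = 1.5, pos_x_5 = 5, pos_y_5 = 6.5, pos_z_5 = 2.5, radius_5 = 2.5, pos_x_6 = 3.5, pos_y_6 = 4, radius_6 = 2.5, height_6 = 4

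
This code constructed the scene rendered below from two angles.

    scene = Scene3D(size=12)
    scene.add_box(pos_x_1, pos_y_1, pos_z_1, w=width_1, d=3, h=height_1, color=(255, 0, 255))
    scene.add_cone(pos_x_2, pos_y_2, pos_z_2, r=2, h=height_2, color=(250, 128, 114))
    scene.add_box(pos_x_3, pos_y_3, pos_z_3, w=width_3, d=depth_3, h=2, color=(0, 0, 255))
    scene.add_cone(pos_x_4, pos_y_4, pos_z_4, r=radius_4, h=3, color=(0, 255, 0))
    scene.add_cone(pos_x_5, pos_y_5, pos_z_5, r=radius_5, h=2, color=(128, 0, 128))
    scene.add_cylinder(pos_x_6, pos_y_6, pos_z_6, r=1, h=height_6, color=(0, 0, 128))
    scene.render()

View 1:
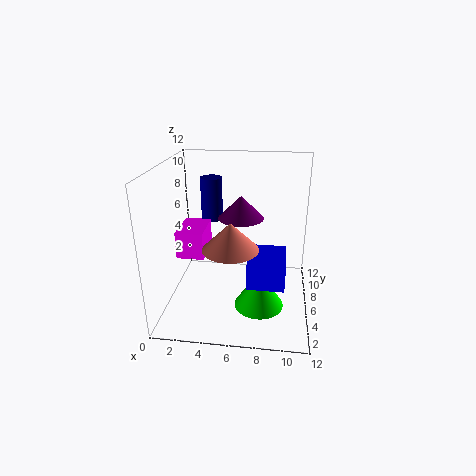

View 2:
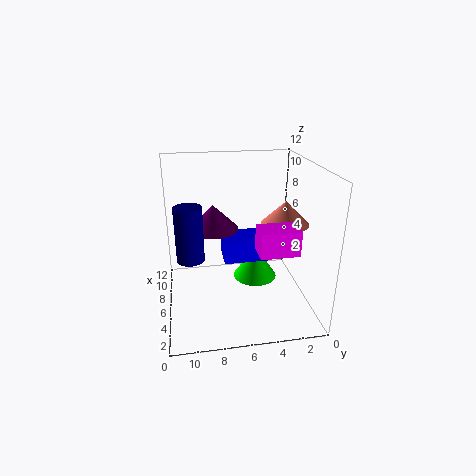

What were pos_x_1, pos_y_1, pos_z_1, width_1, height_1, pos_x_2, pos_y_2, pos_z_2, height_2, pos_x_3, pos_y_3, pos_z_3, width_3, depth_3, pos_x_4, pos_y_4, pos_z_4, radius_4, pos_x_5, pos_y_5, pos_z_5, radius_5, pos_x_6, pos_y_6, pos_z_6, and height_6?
pos_x_1 = 2, pos_y_1 = 2, pos_z_1 = 6, width_1 = 2, height_1 = 2, pos_x_2 = 6, pos_y_2 = 2, pos_z_2 = 7, height_2 = 2, pos_x_3 = 7, pos_y_3 = 3, pos_z_3 = 3, width_3 = 3, depth_3 = 4, pos_x_4 = 8, pos_y_4 = 4, pos_z_4 = 1, radius_4 = 2, pos_x_5 = 6, pos_y_5 = 8, pos_z_5 = 7, radius_5 = 2, pos_x_6 = 3, pos_y_6 = 10, pos_z_6 = 6, height_6 = 4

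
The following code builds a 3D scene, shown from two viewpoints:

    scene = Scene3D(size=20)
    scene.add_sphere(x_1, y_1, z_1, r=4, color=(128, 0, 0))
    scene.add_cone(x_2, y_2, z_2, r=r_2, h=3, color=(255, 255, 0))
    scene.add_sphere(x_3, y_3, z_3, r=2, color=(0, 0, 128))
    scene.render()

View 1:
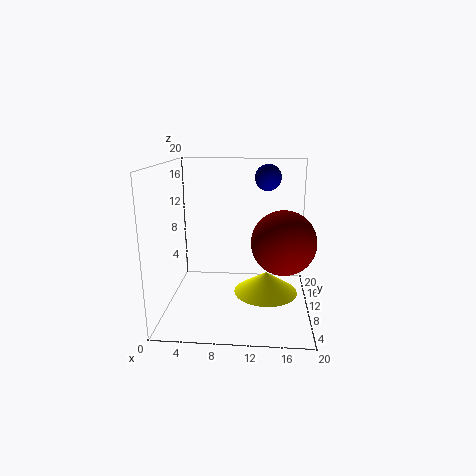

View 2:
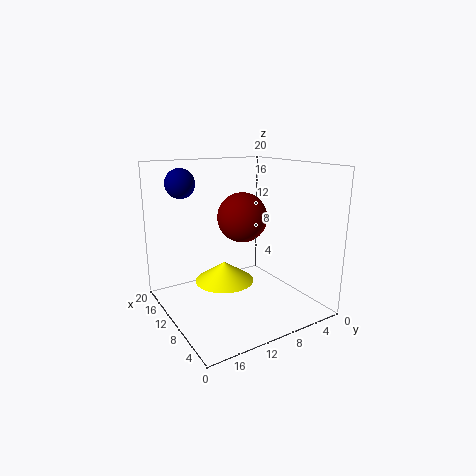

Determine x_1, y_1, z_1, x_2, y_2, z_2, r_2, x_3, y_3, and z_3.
x_1 = 16; y_1 = 5.5; z_1 = 11; x_2 = 14; y_2 = 10; z_2 = 2; r_2 = 4.5; x_3 = 14; y_3 = 16.5; z_3 = 17.5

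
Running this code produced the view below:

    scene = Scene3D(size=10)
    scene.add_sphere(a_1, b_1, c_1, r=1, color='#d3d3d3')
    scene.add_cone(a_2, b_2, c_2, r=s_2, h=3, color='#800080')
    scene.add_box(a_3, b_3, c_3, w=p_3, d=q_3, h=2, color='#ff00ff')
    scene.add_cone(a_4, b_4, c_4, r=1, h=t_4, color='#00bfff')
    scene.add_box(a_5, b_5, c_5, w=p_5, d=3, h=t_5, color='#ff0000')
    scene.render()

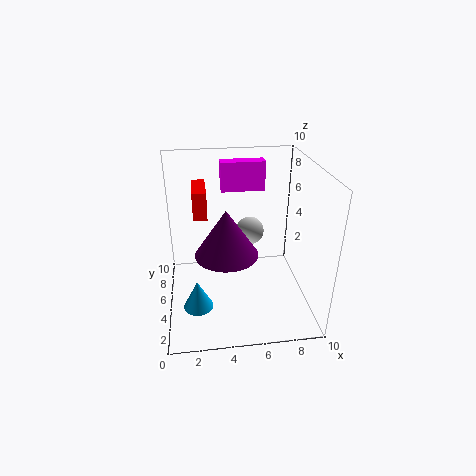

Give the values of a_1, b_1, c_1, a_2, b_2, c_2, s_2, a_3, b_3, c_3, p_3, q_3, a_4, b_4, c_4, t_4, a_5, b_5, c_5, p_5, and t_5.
a_1 = 6, b_1 = 6, c_1 = 5, a_2 = 4, b_2 = 3, c_2 = 5, s_2 = 2, a_3 = 4, b_3 = 6, c_3 = 8, p_3 = 3, q_3 = 1, a_4 = 2, b_4 = 3, c_4 = 1, t_4 = 2, a_5 = 2, b_5 = 6, c_5 = 6, p_5 = 1, t_5 = 2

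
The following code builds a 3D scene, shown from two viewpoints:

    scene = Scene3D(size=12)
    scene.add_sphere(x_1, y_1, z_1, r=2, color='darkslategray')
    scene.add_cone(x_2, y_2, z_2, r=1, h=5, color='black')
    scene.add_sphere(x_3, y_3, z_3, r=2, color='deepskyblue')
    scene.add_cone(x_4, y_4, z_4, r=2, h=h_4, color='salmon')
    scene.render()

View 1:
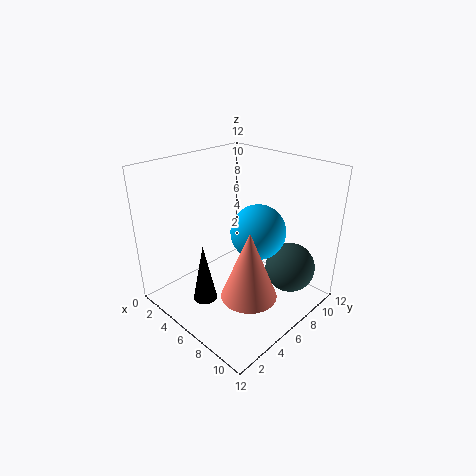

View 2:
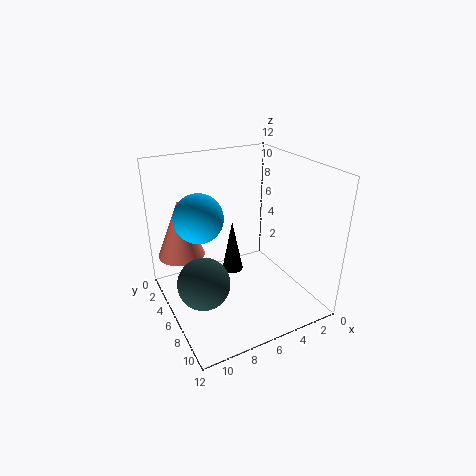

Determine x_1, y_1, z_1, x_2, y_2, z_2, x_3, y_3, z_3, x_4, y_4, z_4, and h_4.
x_1 = 10, y_1 = 8, z_1 = 4, x_2 = 5, y_2 = 3, z_2 = 1, x_3 = 9, y_3 = 5, z_3 = 8, x_4 = 10, y_4 = 3, z_4 = 4, h_4 = 5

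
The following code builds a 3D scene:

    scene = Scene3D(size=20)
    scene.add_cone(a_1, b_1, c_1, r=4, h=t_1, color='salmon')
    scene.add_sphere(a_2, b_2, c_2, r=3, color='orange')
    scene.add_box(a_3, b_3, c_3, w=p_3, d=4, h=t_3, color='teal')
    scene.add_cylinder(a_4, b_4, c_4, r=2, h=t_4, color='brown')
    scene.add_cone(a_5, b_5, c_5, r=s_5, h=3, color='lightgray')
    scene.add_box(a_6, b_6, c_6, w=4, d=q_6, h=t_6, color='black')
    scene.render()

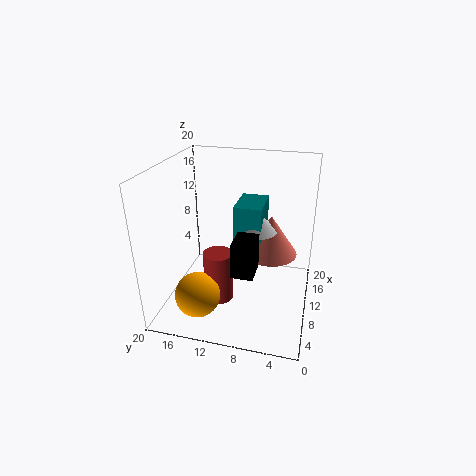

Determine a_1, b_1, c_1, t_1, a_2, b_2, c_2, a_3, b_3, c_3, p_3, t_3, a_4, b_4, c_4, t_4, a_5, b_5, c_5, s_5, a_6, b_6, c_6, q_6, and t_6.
a_1 = 14, b_1 = 6, c_1 = 6, t_1 = 6, a_2 = 4, b_2 = 14, c_2 = 4, a_3 = 11, b_3 = 7, c_3 = 9, p_3 = 6, t_3 = 5, a_4 = 7, b_4 = 12, c_4 = 2, t_4 = 7, a_5 = 13, b_5 = 8, c_5 = 10, s_5 = 3, a_6 = 6, b_6 = 7, c_6 = 6, q_6 = 3, t_6 = 5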